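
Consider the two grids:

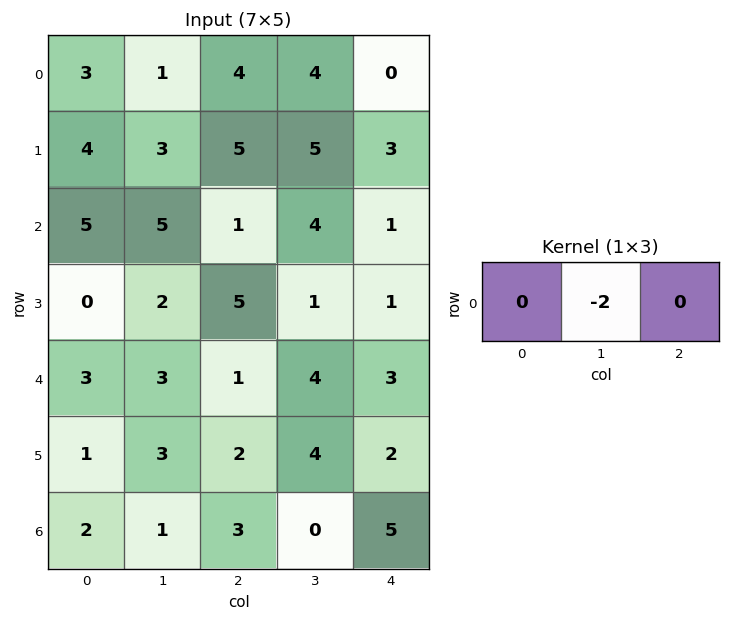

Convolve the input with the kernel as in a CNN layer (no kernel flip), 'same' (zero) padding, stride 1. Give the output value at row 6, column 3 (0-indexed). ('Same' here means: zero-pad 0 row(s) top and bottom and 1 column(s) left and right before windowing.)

The receptive field on the zero-padded input at this output position is [3 0 5]. Elementwise product with the kernel and sum: 0·-2.

0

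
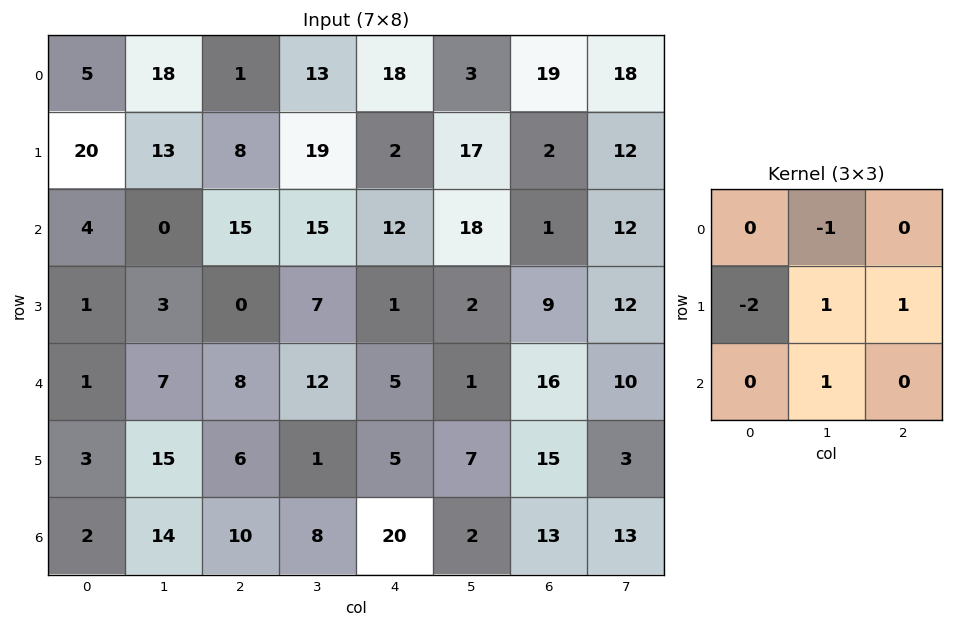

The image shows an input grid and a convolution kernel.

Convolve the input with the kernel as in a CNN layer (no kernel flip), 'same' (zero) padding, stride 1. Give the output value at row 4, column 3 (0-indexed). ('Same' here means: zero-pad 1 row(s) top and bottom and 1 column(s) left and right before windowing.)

-5

The receptive field on the zero-padded input at this output position is [0 7 1 / 8 12 5 / 6 1 5]. Elementwise product with the kernel and sum: 7·-1 + 8·-2 + 12·1 + 5·1 + 1·1.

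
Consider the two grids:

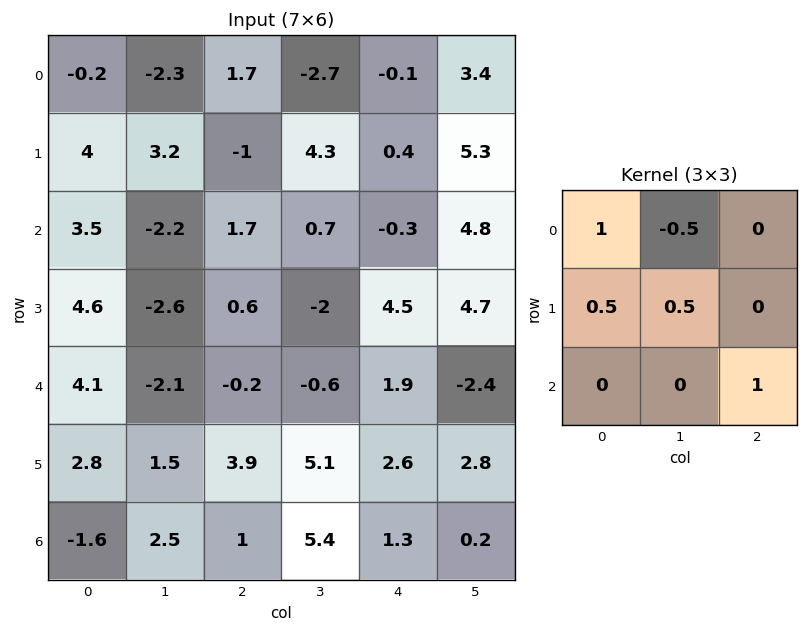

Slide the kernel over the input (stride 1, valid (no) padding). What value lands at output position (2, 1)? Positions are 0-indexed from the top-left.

-4.65

The receptive field on the input at this output position is [-2.2 1.7 0.7 / -2.6 0.6 -2 / -2.1 -0.2 -0.6]. Elementwise product with the kernel and sum: -2.2·1 + 1.7·-0.5 + -2.6·0.5 + 0.6·0.5 + -0.6·1.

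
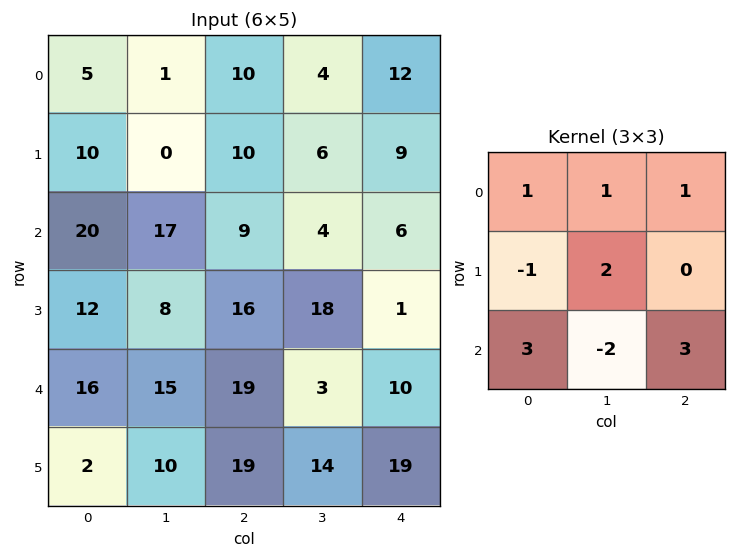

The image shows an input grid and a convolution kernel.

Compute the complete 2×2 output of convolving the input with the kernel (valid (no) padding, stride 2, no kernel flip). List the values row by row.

59 65
125 120

Output[0,0]: The receptive field on the input at this output position is [5 1 10 / 10 0 10 / 20 17 9]. Elementwise product with the kernel and sum: 5·1 + 1·1 + 10·1 + 10·-1 + 0·2 + 20·3 + 17·-2 + 9·3.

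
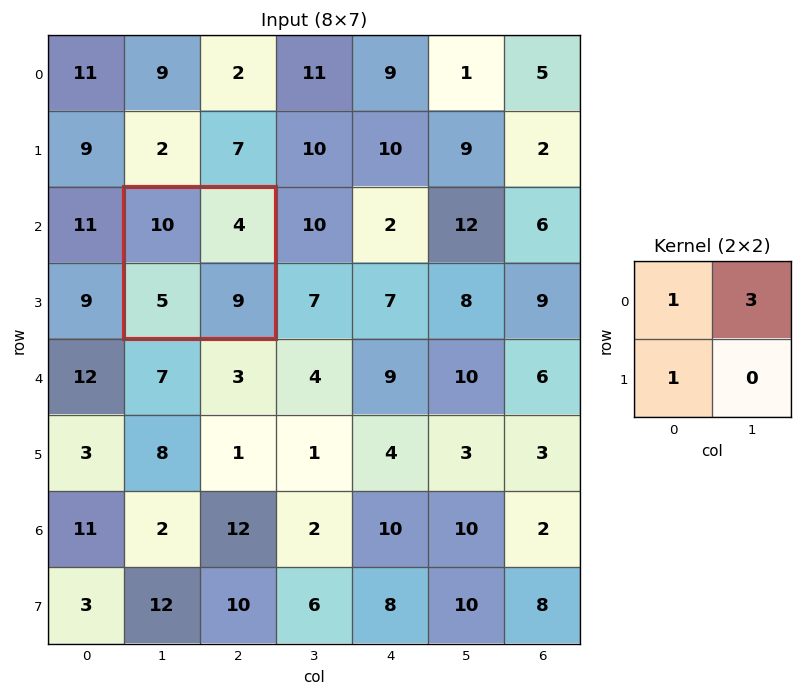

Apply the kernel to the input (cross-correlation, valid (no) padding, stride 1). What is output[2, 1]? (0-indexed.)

The receptive field on the input at this output position is [10 4 / 5 9]. Elementwise product with the kernel and sum: 10·1 + 4·3 + 5·1.

27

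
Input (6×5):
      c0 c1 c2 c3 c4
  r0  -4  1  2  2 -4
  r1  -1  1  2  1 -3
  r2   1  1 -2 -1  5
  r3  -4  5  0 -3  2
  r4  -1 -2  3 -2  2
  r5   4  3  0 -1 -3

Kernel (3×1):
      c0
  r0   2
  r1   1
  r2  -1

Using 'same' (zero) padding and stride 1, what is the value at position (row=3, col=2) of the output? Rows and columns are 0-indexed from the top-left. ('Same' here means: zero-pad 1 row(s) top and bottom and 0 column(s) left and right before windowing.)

The receptive field on the zero-padded input at this output position is [-2 / 0 / 3]. Elementwise product with the kernel and sum: -2·2 + 0·1 + 3·-1.

-7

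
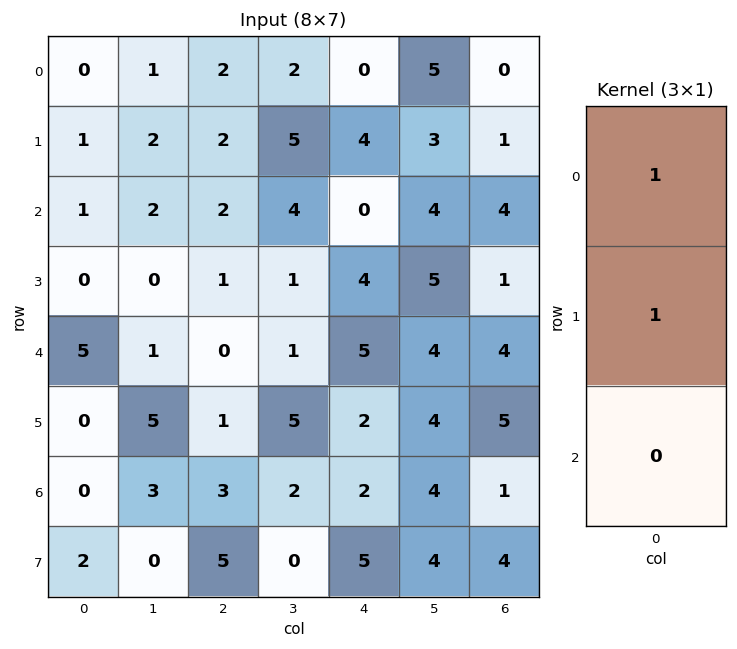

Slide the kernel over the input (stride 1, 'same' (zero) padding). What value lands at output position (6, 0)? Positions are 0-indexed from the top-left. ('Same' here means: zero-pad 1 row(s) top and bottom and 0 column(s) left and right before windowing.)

The receptive field on the zero-padded input at this output position is [0 / 0 / 2]. Elementwise product with the kernel and sum: 0·1 + 0·1.

0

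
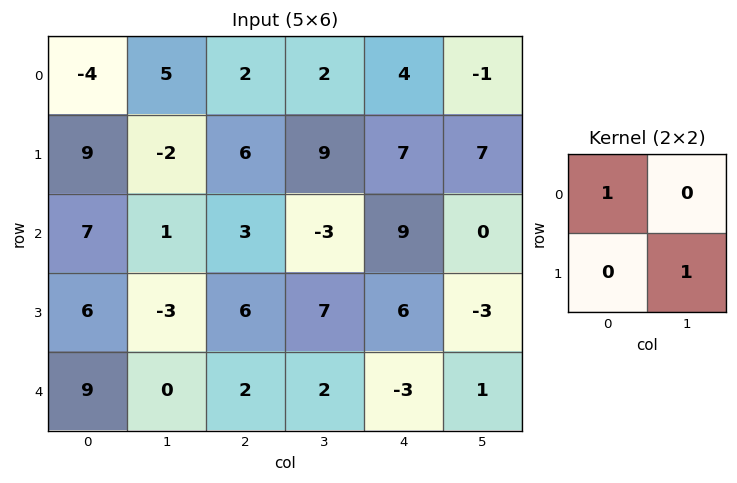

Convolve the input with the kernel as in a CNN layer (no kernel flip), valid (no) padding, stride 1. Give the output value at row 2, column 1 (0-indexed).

The receptive field on the input at this output position is [1 3 / -3 6]. Elementwise product with the kernel and sum: 1·1 + 6·1.

7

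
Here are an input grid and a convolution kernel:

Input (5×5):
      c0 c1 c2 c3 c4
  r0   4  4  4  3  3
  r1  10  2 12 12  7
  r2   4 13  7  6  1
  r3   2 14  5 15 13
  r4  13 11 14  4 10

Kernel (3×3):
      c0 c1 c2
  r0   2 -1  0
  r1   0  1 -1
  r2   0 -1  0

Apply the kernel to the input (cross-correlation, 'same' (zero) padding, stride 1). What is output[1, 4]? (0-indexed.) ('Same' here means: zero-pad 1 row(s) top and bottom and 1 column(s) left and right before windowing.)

The receptive field on the zero-padded input at this output position is [3 3 0 / 12 7 0 / 6 1 0]. Elementwise product with the kernel and sum: 3·2 + 3·-1 + 7·1 + 0·-1 + 1·-1.

9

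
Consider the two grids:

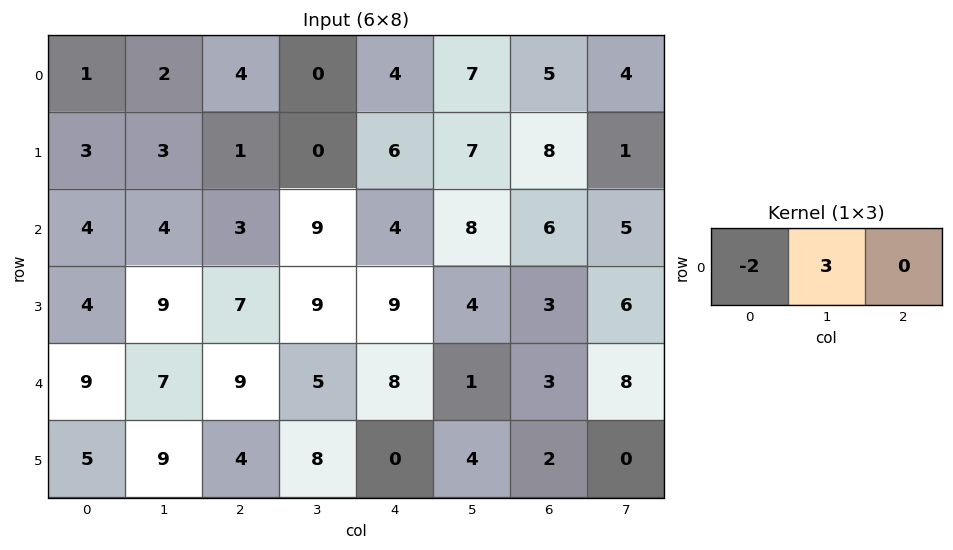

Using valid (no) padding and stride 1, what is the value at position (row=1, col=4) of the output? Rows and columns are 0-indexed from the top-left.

9

The receptive field on the input at this output position is [6 7 8]. Elementwise product with the kernel and sum: 6·-2 + 7·3.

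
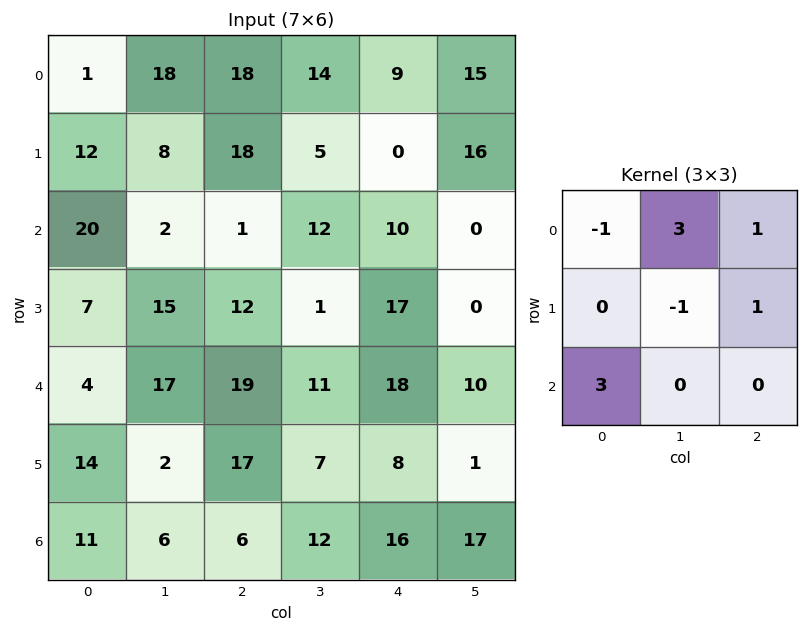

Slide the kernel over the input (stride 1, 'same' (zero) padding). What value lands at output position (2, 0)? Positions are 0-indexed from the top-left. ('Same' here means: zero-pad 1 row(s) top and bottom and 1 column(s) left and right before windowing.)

26

The receptive field on the zero-padded input at this output position is [0 12 8 / 0 20 2 / 0 7 15]. Elementwise product with the kernel and sum: 0·-1 + 12·3 + 8·1 + 20·-1 + 2·1 + 0·3.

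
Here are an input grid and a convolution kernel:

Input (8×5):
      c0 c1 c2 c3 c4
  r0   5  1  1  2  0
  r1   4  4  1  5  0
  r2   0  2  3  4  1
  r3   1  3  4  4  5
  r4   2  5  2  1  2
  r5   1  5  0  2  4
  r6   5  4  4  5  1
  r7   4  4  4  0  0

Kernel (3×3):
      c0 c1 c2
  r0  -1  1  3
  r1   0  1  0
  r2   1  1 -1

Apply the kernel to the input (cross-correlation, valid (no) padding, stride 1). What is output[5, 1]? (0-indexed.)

The receptive field on the input at this output position is [5 0 2 / 4 4 5 / 4 4 0]. Elementwise product with the kernel and sum: 5·-1 + 0·1 + 2·3 + 4·1 + 4·1 + 4·1 + 0·-1.

13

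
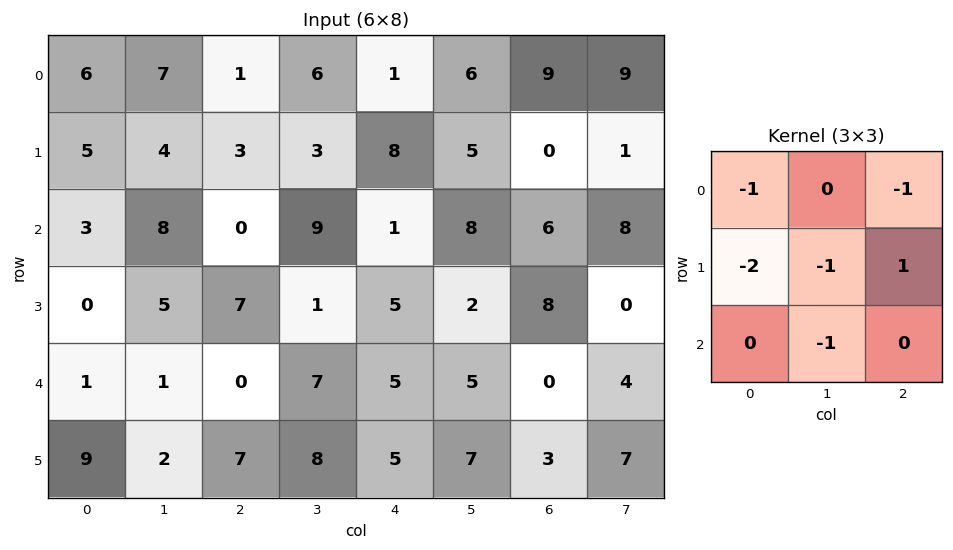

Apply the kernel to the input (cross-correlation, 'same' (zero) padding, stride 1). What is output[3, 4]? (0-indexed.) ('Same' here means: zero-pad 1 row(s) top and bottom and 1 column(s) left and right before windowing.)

-27

The receptive field on the zero-padded input at this output position is [9 1 8 / 1 5 2 / 7 5 5]. Elementwise product with the kernel and sum: 9·-1 + 8·-1 + 1·-2 + 5·-1 + 2·1 + 5·-1.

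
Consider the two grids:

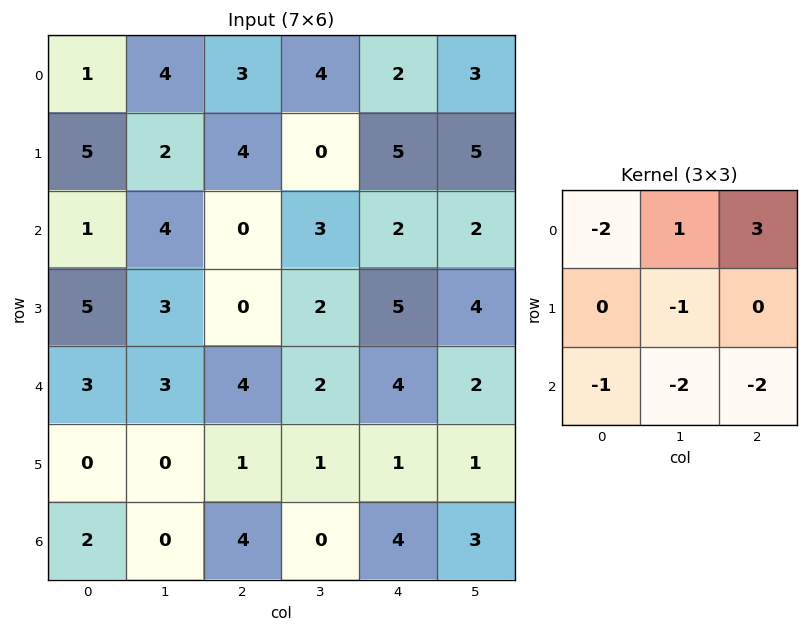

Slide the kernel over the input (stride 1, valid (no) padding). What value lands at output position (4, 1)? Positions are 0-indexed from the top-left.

The receptive field on the input at this output position is [3 4 2 / 0 1 1 / 0 4 0]. Elementwise product with the kernel and sum: 3·-2 + 4·1 + 2·3 + 1·-1 + 0·-1 + 4·-2 + 0·-2.

-5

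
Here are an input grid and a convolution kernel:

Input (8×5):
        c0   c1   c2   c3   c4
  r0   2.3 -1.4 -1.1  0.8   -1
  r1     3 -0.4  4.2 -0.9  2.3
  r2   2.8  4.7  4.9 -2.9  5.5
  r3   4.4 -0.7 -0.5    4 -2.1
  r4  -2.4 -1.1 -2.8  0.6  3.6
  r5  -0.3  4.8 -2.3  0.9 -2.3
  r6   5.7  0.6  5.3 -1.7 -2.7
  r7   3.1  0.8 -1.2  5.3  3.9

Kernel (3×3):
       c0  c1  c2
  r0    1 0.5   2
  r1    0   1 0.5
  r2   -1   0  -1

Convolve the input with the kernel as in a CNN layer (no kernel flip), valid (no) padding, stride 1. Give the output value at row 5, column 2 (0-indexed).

-12.2

The receptive field on the input at this output position is [-2.3 0.9 -2.3 / 5.3 -1.7 -2.7 / -1.2 5.3 3.9]. Elementwise product with the kernel and sum: -2.3·1 + 0.9·0.5 + -2.3·2 + -1.7·1 + -2.7·0.5 + -1.2·-1 + 3.9·-1.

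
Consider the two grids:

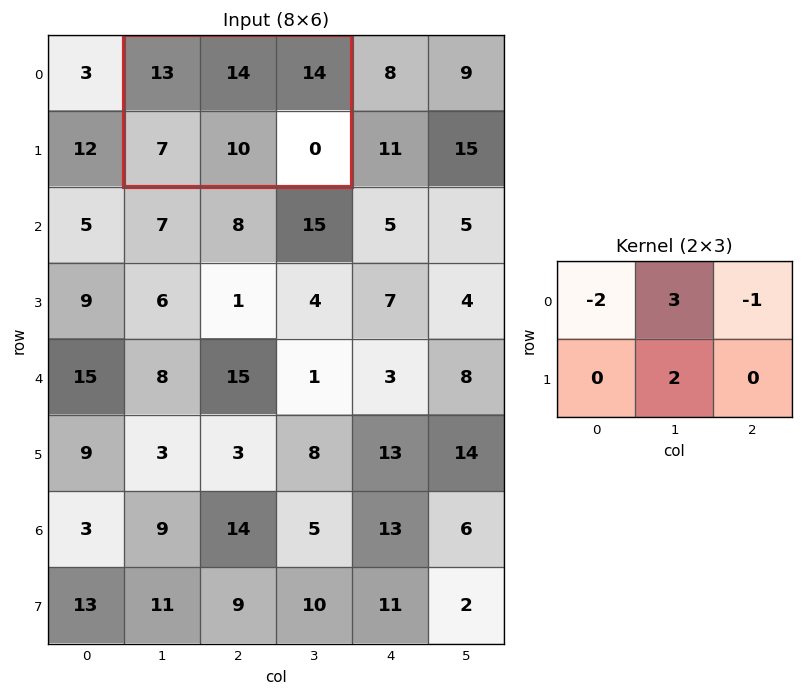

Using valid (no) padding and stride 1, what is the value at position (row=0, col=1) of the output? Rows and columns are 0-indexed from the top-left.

22

The receptive field on the input at this output position is [13 14 14 / 7 10 0]. Elementwise product with the kernel and sum: 13·-2 + 14·3 + 14·-1 + 10·2.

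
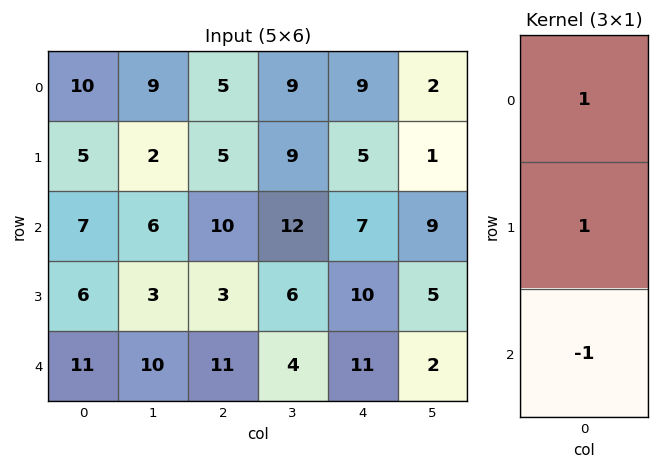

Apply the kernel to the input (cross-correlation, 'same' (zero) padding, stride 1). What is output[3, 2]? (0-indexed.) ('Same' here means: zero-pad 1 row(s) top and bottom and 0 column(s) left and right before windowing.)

The receptive field on the zero-padded input at this output position is [10 / 3 / 11]. Elementwise product with the kernel and sum: 10·1 + 3·1 + 11·-1.

2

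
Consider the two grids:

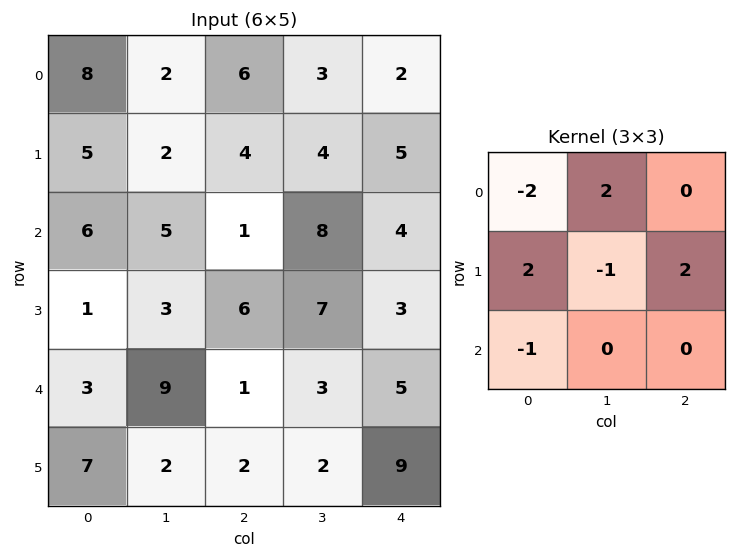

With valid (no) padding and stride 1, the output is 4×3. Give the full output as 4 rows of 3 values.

-2 11 7
2 26 -4
6 -3 24
-4 27 9

Output[0,0]: The receptive field on the input at this output position is [8 2 6 / 5 2 4 / 6 5 1]. Elementwise product with the kernel and sum: 8·-2 + 2·2 + 5·2 + 2·-1 + 4·2 + 6·-1.
Output[0,1]: The receptive field on the input at this output position is [2 6 3 / 2 4 4 / 5 1 8]. Elementwise product with the kernel and sum: 2·-2 + 6·2 + 2·2 + 4·-1 + 4·2 + 5·-1.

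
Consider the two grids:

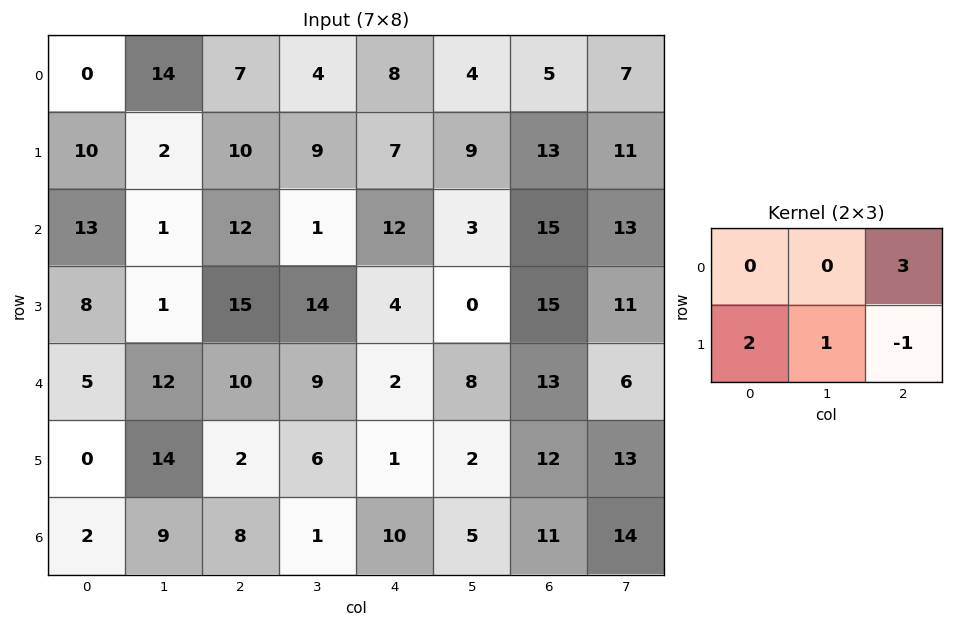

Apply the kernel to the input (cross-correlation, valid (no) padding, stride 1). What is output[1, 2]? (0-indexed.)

34

The receptive field on the input at this output position is [10 9 7 / 12 1 12]. Elementwise product with the kernel and sum: 7·3 + 12·2 + 1·1 + 12·-1.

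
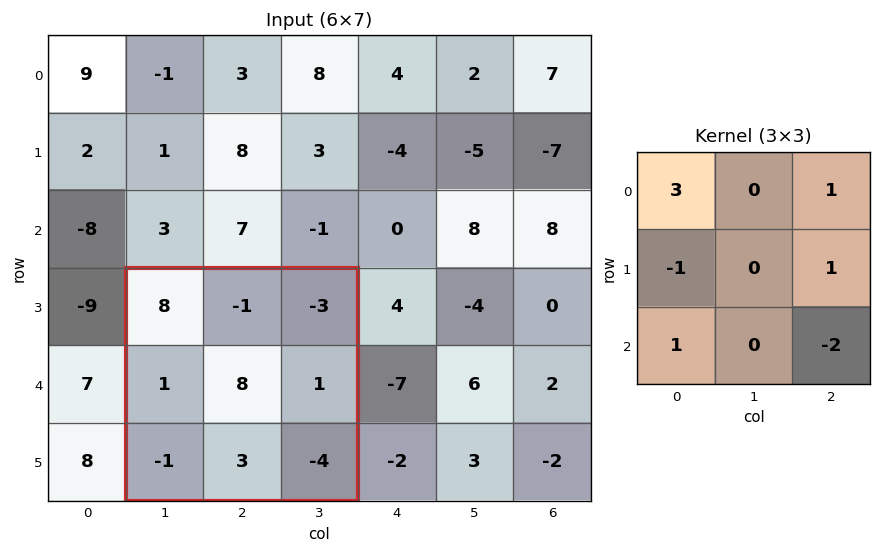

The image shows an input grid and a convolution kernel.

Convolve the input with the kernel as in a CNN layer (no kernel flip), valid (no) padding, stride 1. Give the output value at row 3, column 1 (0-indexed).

The receptive field on the input at this output position is [8 -1 -3 / 1 8 1 / -1 3 -4]. Elementwise product with the kernel and sum: 8·3 + -3·1 + 1·-1 + 1·1 + -1·1 + -4·-2.

28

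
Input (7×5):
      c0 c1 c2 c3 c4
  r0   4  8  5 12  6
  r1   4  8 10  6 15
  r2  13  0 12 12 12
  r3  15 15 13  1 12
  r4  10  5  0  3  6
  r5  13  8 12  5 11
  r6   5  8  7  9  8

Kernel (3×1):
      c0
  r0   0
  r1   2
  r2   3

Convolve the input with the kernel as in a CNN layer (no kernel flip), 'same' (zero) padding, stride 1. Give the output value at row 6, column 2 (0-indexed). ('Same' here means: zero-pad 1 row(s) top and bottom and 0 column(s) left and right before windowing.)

14

The receptive field on the zero-padded input at this output position is [12 / 7 / 0]. Elementwise product with the kernel and sum: 7·2 + 0·3.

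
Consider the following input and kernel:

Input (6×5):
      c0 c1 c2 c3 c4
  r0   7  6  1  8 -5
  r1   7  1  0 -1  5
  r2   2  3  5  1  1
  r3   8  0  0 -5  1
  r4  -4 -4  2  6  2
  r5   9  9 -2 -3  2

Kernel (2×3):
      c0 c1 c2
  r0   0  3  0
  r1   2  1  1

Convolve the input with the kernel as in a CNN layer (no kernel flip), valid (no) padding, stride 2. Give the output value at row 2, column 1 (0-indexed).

The receptive field on the input at this output position is [2 6 2 / -2 -3 2]. Elementwise product with the kernel and sum: 6·3 + -2·2 + -3·1 + 2·1.

13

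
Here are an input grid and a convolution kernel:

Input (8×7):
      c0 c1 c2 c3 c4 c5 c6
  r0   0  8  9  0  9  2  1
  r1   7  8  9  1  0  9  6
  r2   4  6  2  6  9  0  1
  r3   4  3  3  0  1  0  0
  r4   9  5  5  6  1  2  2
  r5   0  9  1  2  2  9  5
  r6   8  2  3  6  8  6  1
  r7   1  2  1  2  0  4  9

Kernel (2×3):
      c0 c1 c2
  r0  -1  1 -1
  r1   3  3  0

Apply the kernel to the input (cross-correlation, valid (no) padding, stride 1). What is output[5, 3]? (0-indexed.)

33

The receptive field on the input at this output position is [2 2 9 / 6 8 6]. Elementwise product with the kernel and sum: 2·-1 + 2·1 + 9·-1 + 6·3 + 8·3.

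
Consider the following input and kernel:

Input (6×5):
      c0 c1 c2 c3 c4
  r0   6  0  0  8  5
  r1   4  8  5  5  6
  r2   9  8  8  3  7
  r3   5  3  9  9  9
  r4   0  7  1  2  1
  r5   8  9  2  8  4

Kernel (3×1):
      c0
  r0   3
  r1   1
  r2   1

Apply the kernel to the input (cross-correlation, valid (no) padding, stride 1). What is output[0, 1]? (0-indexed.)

The receptive field on the input at this output position is [0 / 8 / 8]. Elementwise product with the kernel and sum: 0·3 + 8·1 + 8·1.

16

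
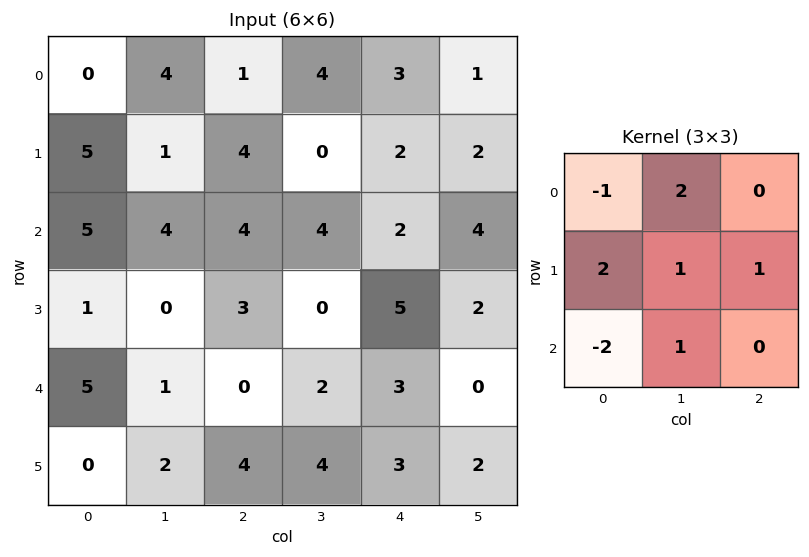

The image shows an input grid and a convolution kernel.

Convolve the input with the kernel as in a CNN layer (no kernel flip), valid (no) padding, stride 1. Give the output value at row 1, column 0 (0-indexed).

13

The receptive field on the input at this output position is [5 1 4 / 5 4 4 / 1 0 3]. Elementwise product with the kernel and sum: 5·-1 + 1·2 + 5·2 + 4·1 + 4·1 + 1·-2 + 0·1.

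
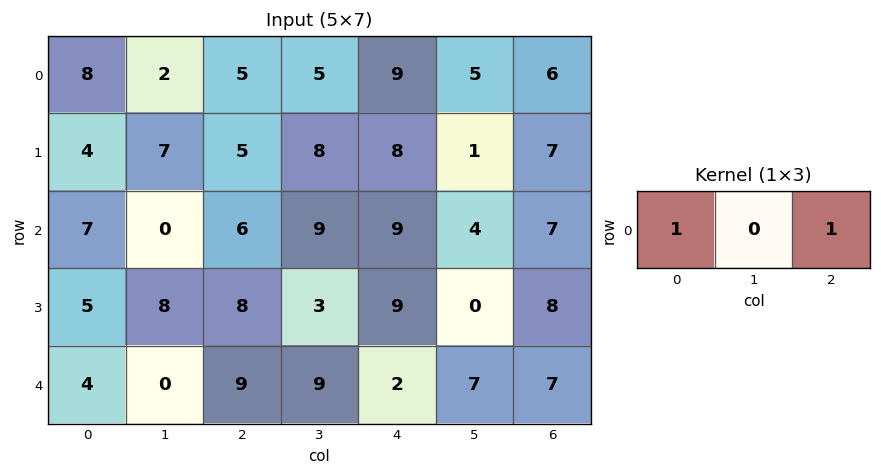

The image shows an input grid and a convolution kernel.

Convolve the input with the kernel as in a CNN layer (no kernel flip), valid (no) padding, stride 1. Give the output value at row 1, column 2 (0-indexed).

13

The receptive field on the input at this output position is [5 8 8]. Elementwise product with the kernel and sum: 5·1 + 8·1.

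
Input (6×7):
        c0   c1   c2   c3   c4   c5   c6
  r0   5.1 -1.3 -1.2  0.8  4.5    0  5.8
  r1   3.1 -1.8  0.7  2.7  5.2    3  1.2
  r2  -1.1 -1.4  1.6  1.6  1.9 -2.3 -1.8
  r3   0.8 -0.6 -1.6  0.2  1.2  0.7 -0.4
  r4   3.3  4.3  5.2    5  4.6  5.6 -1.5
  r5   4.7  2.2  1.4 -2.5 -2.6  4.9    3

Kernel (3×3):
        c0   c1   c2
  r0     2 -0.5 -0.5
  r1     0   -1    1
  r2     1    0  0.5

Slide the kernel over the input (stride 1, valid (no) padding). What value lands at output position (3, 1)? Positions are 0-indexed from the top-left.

The receptive field on the input at this output position is [-0.6 -1.6 0.2 / 4.3 5.2 5 / 2.2 1.4 -2.5]. Elementwise product with the kernel and sum: -0.6·2 + -1.6·-0.5 + 0.2·-0.5 + 5.2·-1 + 5·1 + 2.2·1 + -2.5·0.5.

0.25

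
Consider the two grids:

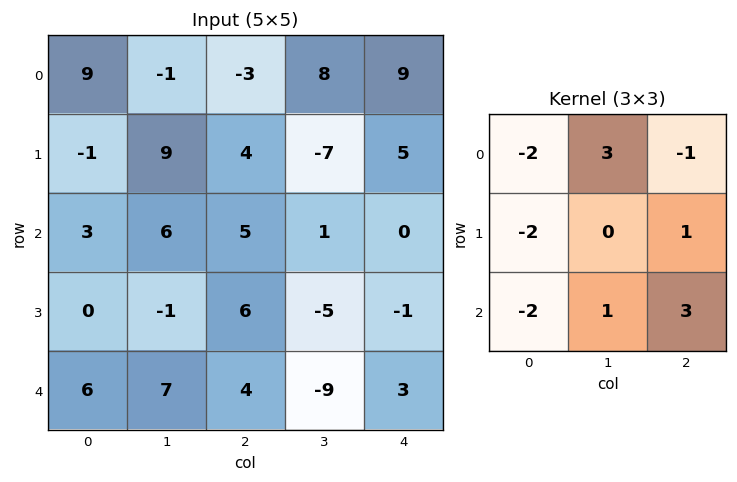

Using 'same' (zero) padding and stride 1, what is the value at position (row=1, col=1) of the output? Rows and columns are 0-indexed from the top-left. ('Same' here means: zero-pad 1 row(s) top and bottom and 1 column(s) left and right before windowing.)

The receptive field on the zero-padded input at this output position is [9 -1 -3 / -1 9 4 / 3 6 5]. Elementwise product with the kernel and sum: 9·-2 + -1·3 + -3·-1 + -1·-2 + 4·1 + 3·-2 + 6·1 + 5·3.

3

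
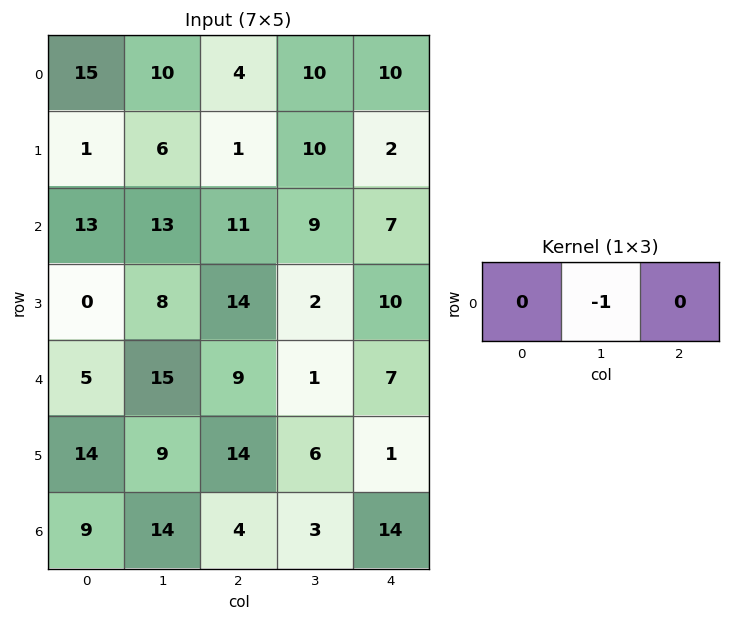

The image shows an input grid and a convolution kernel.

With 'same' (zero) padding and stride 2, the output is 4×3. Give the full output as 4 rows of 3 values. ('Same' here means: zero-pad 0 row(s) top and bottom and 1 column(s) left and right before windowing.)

Output[0,0]: The receptive field on the zero-padded input at this output position is [0 15 10]. Elementwise product with the kernel and sum: 15·-1.
Output[0,1]: The receptive field on the zero-padded input at this output position is [10 4 10]. Elementwise product with the kernel and sum: 4·-1.

-15 -4 -10
-13 -11 -7
-5 -9 -7
-9 -4 -14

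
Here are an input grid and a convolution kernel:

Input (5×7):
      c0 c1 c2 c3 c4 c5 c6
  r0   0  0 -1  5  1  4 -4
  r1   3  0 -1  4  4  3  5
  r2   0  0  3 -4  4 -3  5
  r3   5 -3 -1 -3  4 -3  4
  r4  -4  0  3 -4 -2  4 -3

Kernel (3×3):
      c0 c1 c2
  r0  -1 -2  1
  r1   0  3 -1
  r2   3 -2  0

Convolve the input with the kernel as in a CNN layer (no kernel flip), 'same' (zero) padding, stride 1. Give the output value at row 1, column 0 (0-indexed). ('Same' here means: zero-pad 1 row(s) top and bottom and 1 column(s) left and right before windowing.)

9

The receptive field on the zero-padded input at this output position is [0 0 0 / 0 3 0 / 0 0 0]. Elementwise product with the kernel and sum: 0·-1 + 0·-2 + 0·1 + 3·3 + 0·-1 + 0·3 + 0·-2.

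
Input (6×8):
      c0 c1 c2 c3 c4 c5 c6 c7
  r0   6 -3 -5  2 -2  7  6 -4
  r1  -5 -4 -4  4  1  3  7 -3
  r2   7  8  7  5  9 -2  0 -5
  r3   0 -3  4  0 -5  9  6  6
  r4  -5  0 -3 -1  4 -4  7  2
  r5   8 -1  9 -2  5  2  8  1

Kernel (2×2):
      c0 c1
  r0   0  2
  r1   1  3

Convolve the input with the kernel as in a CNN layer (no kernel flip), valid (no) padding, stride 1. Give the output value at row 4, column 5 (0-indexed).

40

The receptive field on the input at this output position is [-4 7 / 2 8]. Elementwise product with the kernel and sum: 7·2 + 2·1 + 8·3.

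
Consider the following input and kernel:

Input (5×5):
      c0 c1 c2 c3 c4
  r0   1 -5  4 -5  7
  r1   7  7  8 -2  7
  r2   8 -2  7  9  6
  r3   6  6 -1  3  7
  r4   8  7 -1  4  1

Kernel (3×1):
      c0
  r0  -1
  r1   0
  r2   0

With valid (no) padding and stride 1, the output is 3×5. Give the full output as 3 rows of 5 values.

Output[0,0]: The receptive field on the input at this output position is [1 / 7 / 8]. Elementwise product with the kernel and sum: 1·-1.

-1 5 -4 5 -7
-7 -7 -8 2 -7
-8 2 -7 -9 -6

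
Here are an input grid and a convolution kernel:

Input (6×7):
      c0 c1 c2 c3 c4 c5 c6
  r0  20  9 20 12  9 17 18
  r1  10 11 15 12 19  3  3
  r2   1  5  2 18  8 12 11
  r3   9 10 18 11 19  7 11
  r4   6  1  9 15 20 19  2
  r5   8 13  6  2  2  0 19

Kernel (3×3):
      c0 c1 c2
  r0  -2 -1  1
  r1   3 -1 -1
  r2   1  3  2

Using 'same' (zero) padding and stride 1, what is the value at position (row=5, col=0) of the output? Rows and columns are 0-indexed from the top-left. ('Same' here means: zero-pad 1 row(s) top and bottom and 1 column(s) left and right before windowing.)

-26

The receptive field on the zero-padded input at this output position is [0 6 1 / 0 8 13 / 0 0 0]. Elementwise product with the kernel and sum: 0·-2 + 6·-1 + 1·1 + 0·3 + 8·-1 + 13·-1 + 0·1 + 0·3 + 0·2.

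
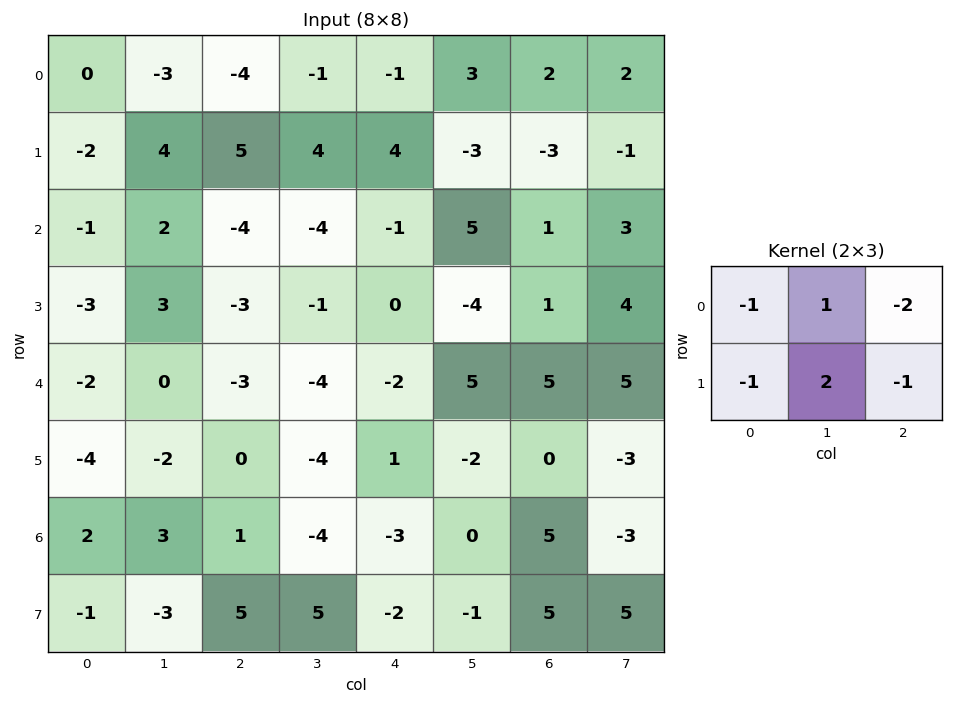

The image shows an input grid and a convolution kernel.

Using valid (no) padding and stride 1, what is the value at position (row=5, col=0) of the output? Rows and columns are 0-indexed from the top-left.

The receptive field on the input at this output position is [-4 -2 0 / 2 3 1]. Elementwise product with the kernel and sum: -4·-1 + -2·1 + 0·-2 + 2·-1 + 3·2 + 1·-1.

5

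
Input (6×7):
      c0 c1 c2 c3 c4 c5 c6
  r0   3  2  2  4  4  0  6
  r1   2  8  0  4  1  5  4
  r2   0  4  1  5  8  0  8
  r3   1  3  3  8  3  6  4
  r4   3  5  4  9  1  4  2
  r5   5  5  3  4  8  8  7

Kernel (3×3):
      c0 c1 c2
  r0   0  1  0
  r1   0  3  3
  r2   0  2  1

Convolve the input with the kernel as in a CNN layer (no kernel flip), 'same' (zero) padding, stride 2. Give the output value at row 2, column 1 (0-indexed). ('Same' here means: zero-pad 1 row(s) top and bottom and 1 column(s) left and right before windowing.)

52

The receptive field on the zero-padded input at this output position is [3 3 8 / 5 4 9 / 5 3 4]. Elementwise product with the kernel and sum: 3·1 + 4·3 + 9·3 + 3·2 + 4·1.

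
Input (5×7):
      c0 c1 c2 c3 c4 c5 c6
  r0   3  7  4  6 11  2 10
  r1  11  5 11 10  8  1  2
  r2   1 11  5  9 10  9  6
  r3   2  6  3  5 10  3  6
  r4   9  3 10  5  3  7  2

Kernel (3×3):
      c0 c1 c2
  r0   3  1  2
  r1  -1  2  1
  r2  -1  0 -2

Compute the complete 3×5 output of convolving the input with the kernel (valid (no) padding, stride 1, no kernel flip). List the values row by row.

23 35 32 13 29
78 38 59 49 21
8 48 45 54 46

Output[0,0]: The receptive field on the input at this output position is [3 7 4 / 11 5 11 / 1 11 5]. Elementwise product with the kernel and sum: 3·3 + 7·1 + 4·2 + 11·-1 + 5·2 + 11·1 + 1·-1 + 5·-2.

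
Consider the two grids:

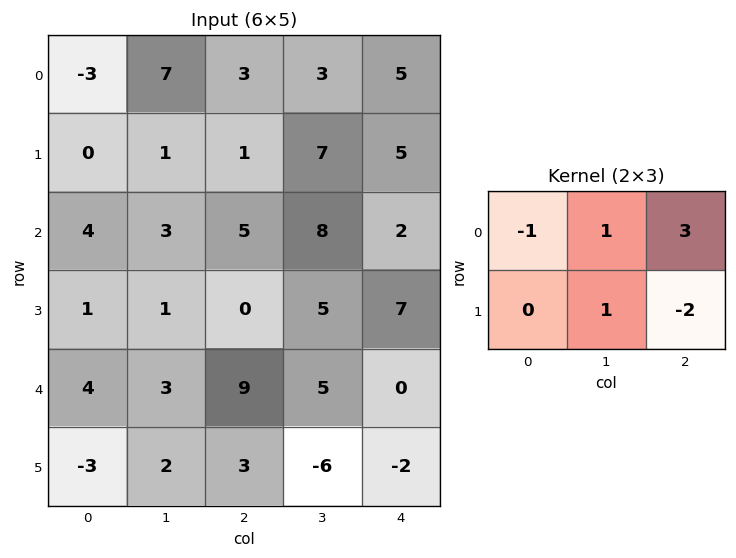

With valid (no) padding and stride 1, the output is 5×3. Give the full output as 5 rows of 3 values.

18 -8 12
-3 10 25
15 16 0
-15 13 31
22 36 -6

Output[0,0]: The receptive field on the input at this output position is [-3 7 3 / 0 1 1]. Elementwise product with the kernel and sum: -3·-1 + 7·1 + 3·3 + 1·1 + 1·-2.
Output[0,1]: The receptive field on the input at this output position is [7 3 3 / 1 1 7]. Elementwise product with the kernel and sum: 7·-1 + 3·1 + 3·3 + 1·1 + 7·-2.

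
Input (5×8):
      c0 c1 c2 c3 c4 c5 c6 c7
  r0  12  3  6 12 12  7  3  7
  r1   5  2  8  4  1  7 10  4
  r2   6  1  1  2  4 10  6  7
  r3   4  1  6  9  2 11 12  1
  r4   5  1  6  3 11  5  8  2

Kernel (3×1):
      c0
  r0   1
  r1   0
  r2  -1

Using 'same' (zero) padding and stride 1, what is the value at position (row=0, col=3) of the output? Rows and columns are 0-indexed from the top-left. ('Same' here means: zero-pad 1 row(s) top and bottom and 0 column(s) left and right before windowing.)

-4

The receptive field on the zero-padded input at this output position is [0 / 12 / 4]. Elementwise product with the kernel and sum: 0·1 + 4·-1.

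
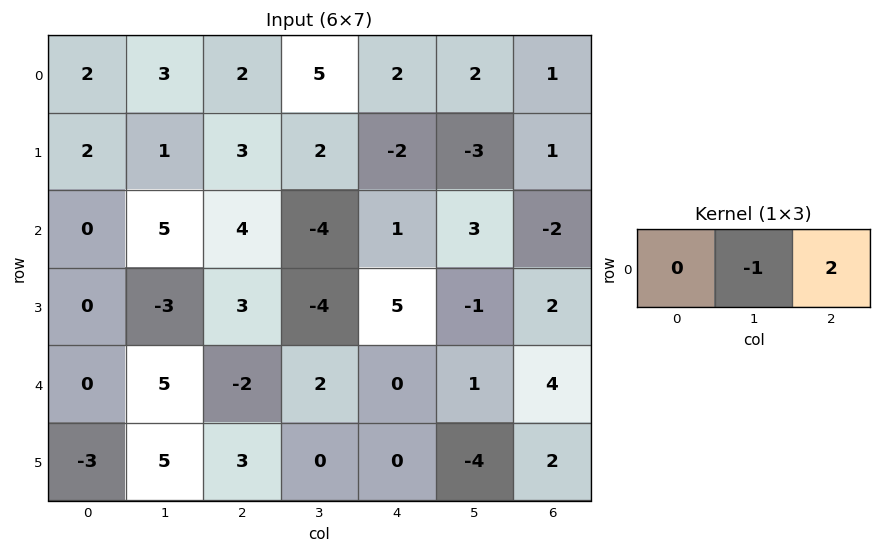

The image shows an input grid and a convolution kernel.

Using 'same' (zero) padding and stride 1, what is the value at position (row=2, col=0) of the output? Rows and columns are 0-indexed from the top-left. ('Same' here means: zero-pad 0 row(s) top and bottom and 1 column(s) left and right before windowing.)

The receptive field on the zero-padded input at this output position is [0 0 5]. Elementwise product with the kernel and sum: 0·-1 + 5·2.

10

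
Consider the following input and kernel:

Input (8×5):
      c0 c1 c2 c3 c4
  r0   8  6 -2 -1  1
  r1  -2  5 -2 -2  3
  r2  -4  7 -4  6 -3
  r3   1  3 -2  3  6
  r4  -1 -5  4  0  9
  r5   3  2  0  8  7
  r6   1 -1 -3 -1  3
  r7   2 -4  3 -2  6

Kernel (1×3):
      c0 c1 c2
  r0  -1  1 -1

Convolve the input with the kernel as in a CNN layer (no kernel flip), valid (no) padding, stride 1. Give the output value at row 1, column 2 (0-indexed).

-3

The receptive field on the input at this output position is [-2 -2 3]. Elementwise product with the kernel and sum: -2·-1 + -2·1 + 3·-1.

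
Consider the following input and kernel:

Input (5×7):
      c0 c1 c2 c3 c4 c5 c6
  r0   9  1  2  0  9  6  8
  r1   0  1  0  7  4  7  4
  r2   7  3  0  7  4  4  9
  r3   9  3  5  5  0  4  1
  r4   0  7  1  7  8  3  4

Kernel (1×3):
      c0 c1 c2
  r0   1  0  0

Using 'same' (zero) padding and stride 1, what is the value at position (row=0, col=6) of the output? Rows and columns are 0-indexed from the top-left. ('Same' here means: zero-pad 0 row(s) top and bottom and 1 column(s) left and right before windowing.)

6

The receptive field on the zero-padded input at this output position is [6 8 0]. Elementwise product with the kernel and sum: 6·1.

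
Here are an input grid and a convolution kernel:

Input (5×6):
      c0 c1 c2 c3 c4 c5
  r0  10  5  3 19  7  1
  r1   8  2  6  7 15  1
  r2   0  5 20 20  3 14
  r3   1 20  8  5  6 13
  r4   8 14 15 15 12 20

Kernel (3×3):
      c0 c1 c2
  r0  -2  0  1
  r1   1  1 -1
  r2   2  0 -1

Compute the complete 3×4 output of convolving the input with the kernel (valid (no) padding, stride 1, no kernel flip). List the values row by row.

-33 0 36 10
-31 43 50 -7
34 46 -12 -18

Output[0,0]: The receptive field on the input at this output position is [10 5 3 / 8 2 6 / 0 5 20]. Elementwise product with the kernel and sum: 10·-2 + 3·1 + 8·1 + 2·1 + 6·-1 + 0·2 + 20·-1.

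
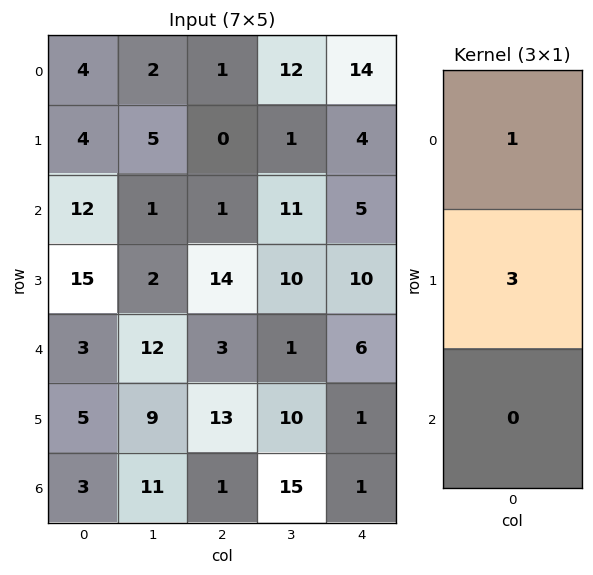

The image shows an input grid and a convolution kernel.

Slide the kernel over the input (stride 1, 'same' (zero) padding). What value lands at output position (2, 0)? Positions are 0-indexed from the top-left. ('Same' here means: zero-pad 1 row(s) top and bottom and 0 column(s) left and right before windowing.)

The receptive field on the zero-padded input at this output position is [4 / 12 / 15]. Elementwise product with the kernel and sum: 4·1 + 12·3.

40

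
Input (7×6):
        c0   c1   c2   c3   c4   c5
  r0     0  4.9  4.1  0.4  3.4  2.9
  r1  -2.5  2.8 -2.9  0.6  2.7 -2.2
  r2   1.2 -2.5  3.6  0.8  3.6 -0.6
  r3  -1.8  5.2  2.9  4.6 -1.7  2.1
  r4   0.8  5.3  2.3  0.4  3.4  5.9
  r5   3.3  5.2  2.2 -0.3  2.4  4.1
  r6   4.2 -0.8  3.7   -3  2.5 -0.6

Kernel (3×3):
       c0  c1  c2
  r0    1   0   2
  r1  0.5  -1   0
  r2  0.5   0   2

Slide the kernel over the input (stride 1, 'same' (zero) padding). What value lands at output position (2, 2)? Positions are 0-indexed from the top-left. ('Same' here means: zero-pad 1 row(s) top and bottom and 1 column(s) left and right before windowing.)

The receptive field on the zero-padded input at this output position is [2.8 -2.9 0.6 / -2.5 3.6 0.8 / 5.2 2.9 4.6]. Elementwise product with the kernel and sum: 2.8·1 + 0.6·2 + -2.5·0.5 + 3.6·-1 + 5.2·0.5 + 4.6·2.

10.95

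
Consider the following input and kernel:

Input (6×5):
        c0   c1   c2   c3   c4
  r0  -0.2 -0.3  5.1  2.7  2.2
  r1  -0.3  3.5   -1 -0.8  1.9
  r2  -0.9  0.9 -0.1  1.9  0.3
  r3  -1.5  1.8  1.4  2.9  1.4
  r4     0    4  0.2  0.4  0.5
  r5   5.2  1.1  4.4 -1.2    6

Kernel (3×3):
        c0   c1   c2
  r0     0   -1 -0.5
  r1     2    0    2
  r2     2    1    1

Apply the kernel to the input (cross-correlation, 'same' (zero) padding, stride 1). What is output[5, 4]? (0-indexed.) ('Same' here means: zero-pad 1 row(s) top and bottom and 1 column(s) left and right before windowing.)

-2.9

The receptive field on the zero-padded input at this output position is [0.4 0.5 0 / -1.2 6 0 / 0 0 0]. Elementwise product with the kernel and sum: 0.5·-1 + 0·-0.5 + -1.2·2 + 0·2 + 0·2 + 0·1 + 0·1.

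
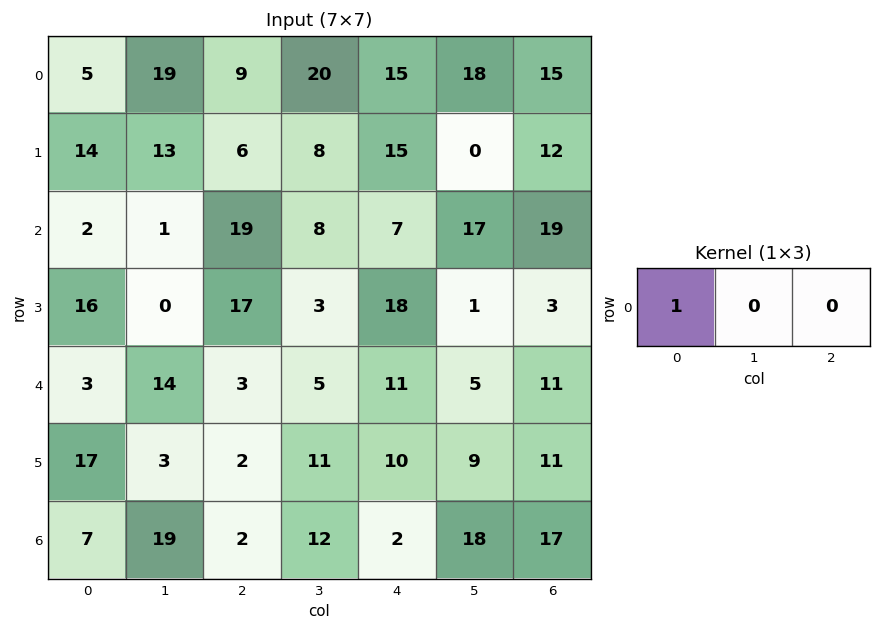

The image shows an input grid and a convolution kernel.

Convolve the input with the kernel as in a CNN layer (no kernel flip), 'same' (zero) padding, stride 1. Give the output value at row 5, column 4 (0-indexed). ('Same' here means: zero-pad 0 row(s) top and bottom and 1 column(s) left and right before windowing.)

11

The receptive field on the zero-padded input at this output position is [11 10 9]. Elementwise product with the kernel and sum: 11·1.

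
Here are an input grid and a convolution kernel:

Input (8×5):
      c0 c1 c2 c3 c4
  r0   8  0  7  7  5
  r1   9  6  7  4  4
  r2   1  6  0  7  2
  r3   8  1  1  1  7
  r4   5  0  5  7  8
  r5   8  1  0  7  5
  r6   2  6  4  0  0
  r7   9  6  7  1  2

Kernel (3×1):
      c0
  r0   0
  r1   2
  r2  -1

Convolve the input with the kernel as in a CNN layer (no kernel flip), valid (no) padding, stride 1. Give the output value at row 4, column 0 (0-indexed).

The receptive field on the input at this output position is [5 / 8 / 2]. Elementwise product with the kernel and sum: 8·2 + 2·-1.

14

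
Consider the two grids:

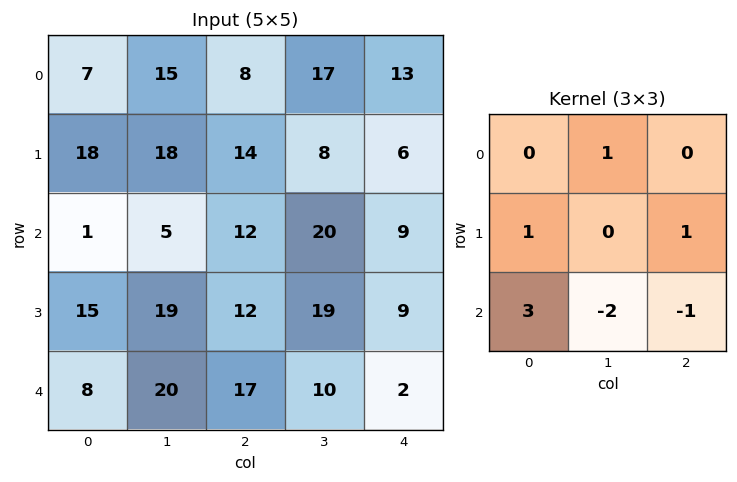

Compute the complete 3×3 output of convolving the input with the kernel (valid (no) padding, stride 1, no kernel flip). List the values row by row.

28 5 24
26 53 18
-1 66 70

Output[0,0]: The receptive field on the input at this output position is [7 15 8 / 18 18 14 / 1 5 12]. Elementwise product with the kernel and sum: 15·1 + 18·1 + 14·1 + 1·3 + 5·-2 + 12·-1.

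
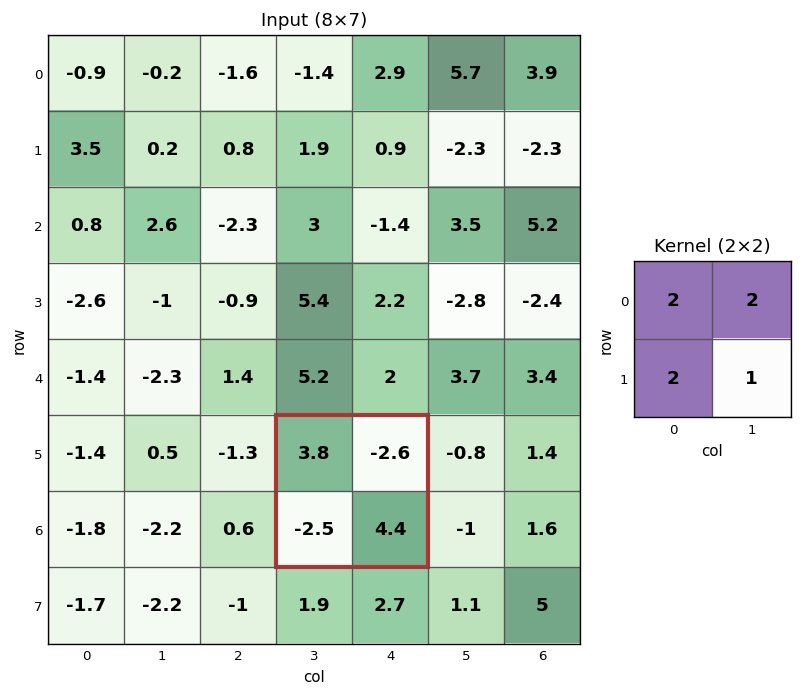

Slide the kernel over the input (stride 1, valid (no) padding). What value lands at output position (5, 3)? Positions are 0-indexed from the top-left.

1.8

The receptive field on the input at this output position is [3.8 -2.6 / -2.5 4.4]. Elementwise product with the kernel and sum: 3.8·2 + -2.6·2 + -2.5·2 + 4.4·1.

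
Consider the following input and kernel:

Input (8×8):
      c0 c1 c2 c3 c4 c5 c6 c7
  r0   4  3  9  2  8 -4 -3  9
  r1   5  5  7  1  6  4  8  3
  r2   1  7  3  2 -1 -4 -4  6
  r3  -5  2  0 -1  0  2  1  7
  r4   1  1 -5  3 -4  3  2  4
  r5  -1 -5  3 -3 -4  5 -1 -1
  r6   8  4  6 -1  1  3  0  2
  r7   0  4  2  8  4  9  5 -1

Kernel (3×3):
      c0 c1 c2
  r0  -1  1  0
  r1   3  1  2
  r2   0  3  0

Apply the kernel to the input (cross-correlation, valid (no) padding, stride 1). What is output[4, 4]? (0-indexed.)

The receptive field on the input at this output position is [-4 3 2 / -4 5 -1 / 1 3 0]. Elementwise product with the kernel and sum: -4·-1 + 3·1 + -4·3 + 5·1 + -1·2 + 3·3.

7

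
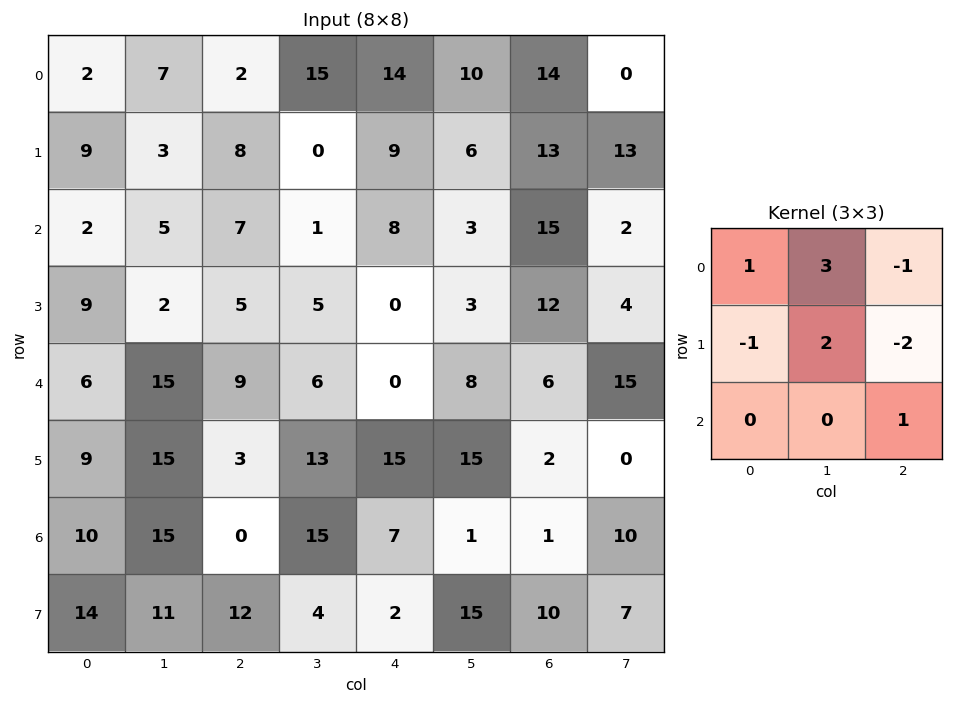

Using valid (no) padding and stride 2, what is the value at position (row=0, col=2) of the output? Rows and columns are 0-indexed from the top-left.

The receptive field on the input at this output position is [14 10 14 / 9 6 13 / 8 3 15]. Elementwise product with the kernel and sum: 14·1 + 10·3 + 14·-1 + 9·-1 + 6·2 + 13·-2 + 15·1.

22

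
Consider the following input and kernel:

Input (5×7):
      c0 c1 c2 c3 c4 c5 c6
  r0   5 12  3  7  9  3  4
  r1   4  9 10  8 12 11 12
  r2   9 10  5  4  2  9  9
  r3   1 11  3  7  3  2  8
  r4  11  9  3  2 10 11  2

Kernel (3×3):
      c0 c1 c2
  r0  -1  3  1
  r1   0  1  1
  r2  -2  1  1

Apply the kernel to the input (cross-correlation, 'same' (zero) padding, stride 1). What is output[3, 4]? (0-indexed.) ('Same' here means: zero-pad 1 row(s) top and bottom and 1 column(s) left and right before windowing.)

33

The receptive field on the zero-padded input at this output position is [4 2 9 / 7 3 2 / 2 10 11]. Elementwise product with the kernel and sum: 4·-1 + 2·3 + 9·1 + 3·1 + 2·1 + 2·-2 + 10·1 + 11·1.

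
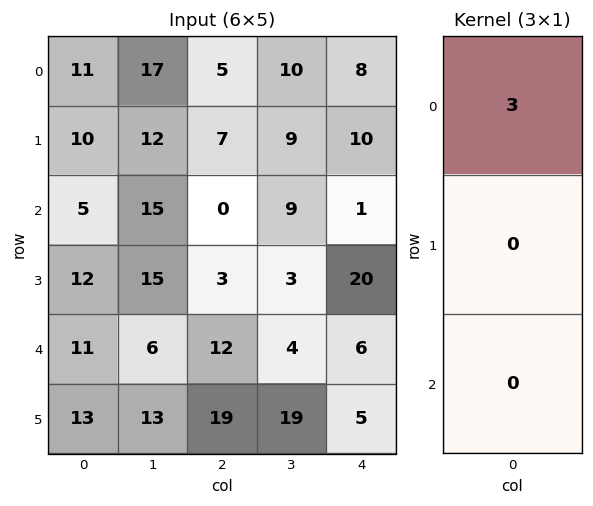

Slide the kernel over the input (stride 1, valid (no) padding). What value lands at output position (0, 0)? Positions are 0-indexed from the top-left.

33

The receptive field on the input at this output position is [11 / 10 / 5]. Elementwise product with the kernel and sum: 11·3.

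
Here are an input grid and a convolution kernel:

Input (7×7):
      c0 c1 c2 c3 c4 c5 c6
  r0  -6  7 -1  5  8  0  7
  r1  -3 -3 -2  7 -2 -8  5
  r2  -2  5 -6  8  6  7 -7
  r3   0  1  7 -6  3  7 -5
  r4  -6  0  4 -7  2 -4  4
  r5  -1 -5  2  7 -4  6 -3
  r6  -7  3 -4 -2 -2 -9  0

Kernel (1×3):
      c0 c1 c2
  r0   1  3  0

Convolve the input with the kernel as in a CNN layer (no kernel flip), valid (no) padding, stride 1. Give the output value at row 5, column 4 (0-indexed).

14

The receptive field on the input at this output position is [-4 6 -3]. Elementwise product with the kernel and sum: -4·1 + 6·3.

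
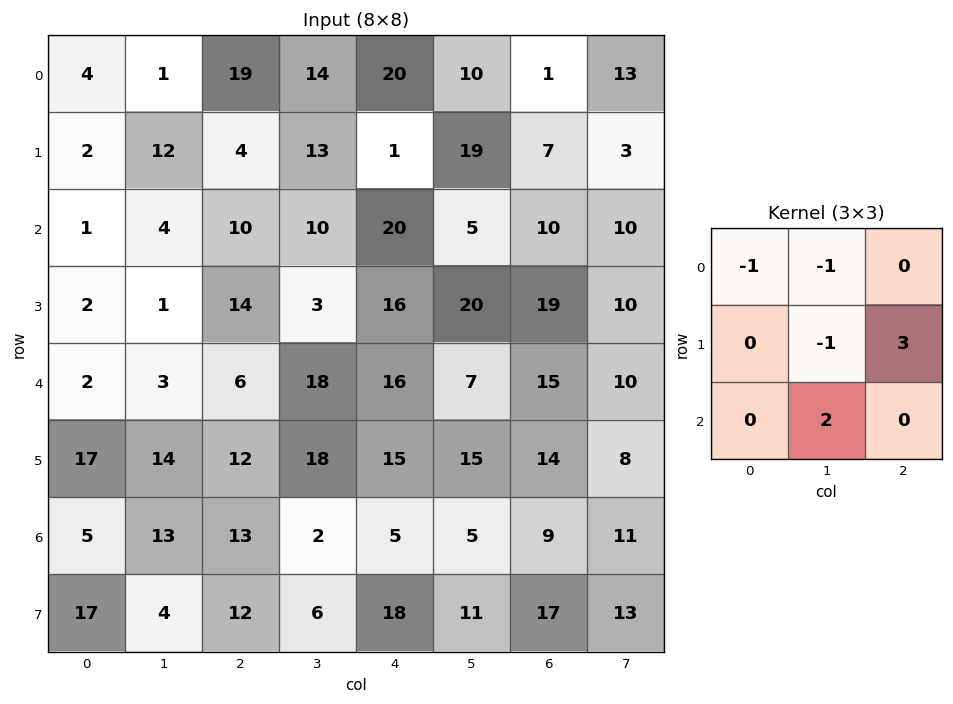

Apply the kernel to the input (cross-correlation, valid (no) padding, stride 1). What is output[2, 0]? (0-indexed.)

The receptive field on the input at this output position is [1 4 10 / 2 1 14 / 2 3 6]. Elementwise product with the kernel and sum: 1·-1 + 4·-1 + 1·-1 + 14·3 + 3·2.

42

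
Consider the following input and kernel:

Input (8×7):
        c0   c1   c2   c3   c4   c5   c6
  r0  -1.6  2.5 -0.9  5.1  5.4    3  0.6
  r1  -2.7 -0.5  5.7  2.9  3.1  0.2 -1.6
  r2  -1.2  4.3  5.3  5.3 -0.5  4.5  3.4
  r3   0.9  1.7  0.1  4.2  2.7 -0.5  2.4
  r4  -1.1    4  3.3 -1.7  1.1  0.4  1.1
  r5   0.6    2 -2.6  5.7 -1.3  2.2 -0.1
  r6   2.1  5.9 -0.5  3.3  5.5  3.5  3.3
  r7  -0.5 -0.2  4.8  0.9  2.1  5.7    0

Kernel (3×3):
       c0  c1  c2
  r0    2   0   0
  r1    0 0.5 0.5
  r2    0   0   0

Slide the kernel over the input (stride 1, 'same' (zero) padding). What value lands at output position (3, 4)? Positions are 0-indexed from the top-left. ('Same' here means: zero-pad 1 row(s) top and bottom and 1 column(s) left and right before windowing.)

The receptive field on the zero-padded input at this output position is [5.3 -0.5 4.5 / 4.2 2.7 -0.5 / -1.7 1.1 0.4]. Elementwise product with the kernel and sum: 5.3·2 + 2.7·0.5 + -0.5·0.5.

11.7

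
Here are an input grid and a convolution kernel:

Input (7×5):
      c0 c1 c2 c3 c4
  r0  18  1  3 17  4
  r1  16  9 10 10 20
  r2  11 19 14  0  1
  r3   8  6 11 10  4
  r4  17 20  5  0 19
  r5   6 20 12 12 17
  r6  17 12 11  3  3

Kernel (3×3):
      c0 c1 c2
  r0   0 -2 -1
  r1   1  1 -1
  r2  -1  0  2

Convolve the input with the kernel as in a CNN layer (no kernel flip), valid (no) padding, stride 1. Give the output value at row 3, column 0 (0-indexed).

The receptive field on the input at this output position is [8 6 11 / 17 20 5 / 6 20 12]. Elementwise product with the kernel and sum: 6·-2 + 11·-1 + 17·1 + 20·1 + 5·-1 + 6·-1 + 12·2.

27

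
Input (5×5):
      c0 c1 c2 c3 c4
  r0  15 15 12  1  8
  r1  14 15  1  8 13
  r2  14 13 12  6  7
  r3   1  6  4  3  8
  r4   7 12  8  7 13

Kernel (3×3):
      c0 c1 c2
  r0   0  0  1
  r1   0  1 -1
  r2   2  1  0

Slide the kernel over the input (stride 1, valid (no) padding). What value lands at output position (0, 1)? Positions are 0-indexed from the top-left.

32

The receptive field on the input at this output position is [15 12 1 / 15 1 8 / 13 12 6]. Elementwise product with the kernel and sum: 1·1 + 1·1 + 8·-1 + 13·2 + 12·1.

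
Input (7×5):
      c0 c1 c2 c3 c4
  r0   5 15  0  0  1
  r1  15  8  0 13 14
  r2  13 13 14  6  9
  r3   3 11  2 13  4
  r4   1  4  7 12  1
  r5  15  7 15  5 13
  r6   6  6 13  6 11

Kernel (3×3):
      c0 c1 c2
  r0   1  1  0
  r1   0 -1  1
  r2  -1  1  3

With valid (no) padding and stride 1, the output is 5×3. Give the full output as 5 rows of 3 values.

54 47 20
38 30 39
41 77 19
54 41 33
52 26 53

Output[0,0]: The receptive field on the input at this output position is [5 15 0 / 15 8 0 / 13 13 14]. Elementwise product with the kernel and sum: 5·1 + 15·1 + 8·-1 + 0·1 + 13·-1 + 13·1 + 14·3.
Output[0,1]: The receptive field on the input at this output position is [15 0 0 / 8 0 13 / 13 14 6]. Elementwise product with the kernel and sum: 15·1 + 0·1 + 0·-1 + 13·1 + 13·-1 + 14·1 + 6·3.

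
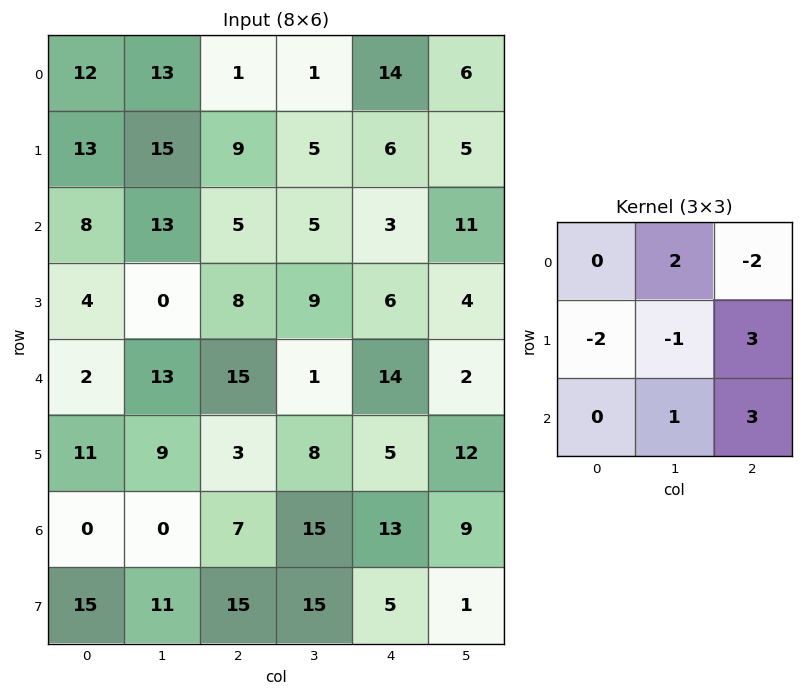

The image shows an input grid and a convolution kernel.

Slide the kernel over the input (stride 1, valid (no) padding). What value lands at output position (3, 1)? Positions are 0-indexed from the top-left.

-13

The receptive field on the input at this output position is [0 8 9 / 13 15 1 / 9 3 8]. Elementwise product with the kernel and sum: 8·2 + 9·-2 + 13·-2 + 15·-1 + 1·3 + 3·1 + 8·3.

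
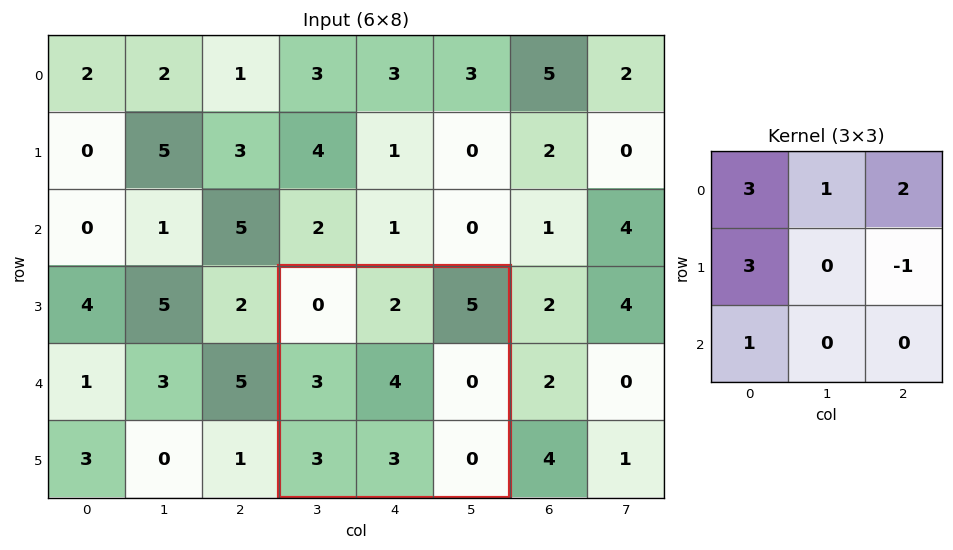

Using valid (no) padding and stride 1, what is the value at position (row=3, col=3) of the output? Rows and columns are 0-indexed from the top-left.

The receptive field on the input at this output position is [0 2 5 / 3 4 0 / 3 3 0]. Elementwise product with the kernel and sum: 0·3 + 2·1 + 5·2 + 3·3 + 0·-1 + 3·1.

24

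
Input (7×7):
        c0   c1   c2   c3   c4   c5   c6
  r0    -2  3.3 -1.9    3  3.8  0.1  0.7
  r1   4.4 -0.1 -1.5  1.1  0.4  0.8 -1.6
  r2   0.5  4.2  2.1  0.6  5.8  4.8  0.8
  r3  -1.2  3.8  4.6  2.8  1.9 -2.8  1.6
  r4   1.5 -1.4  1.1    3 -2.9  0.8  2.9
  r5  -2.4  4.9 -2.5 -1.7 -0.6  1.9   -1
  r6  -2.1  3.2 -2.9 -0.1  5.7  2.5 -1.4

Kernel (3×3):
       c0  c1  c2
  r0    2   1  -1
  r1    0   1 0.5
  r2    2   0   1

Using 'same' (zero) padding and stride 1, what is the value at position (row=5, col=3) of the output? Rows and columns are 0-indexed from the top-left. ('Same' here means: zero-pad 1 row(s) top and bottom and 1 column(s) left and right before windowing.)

6

The receptive field on the zero-padded input at this output position is [1.1 3 -2.9 / -2.5 -1.7 -0.6 / -2.9 -0.1 5.7]. Elementwise product with the kernel and sum: 1.1·2 + 3·1 + -2.9·-1 + -1.7·1 + -0.6·0.5 + -2.9·2 + 5.7·1.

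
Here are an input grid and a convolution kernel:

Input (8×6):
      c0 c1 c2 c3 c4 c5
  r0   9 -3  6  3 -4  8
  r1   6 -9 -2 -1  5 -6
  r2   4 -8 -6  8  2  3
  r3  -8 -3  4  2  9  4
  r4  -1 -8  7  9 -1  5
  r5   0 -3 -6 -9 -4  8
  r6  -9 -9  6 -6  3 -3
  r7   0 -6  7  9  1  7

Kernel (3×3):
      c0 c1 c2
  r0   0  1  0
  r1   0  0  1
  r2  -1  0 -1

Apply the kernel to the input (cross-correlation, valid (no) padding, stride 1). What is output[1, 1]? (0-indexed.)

7

The receptive field on the input at this output position is [-9 -2 -1 / -8 -6 8 / -3 4 2]. Elementwise product with the kernel and sum: -2·1 + 8·1 + -3·-1 + 2·-1.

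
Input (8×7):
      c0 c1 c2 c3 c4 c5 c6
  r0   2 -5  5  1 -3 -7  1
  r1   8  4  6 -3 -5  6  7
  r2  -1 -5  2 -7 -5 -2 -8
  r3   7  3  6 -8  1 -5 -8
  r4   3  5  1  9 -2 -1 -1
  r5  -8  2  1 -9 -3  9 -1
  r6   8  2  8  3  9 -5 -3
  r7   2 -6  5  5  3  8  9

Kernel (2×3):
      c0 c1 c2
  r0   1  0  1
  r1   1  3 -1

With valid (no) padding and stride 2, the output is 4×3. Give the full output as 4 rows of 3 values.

21 4 4
11 -22 -19
1 -24 22
-5 34 24

Output[0,0]: The receptive field on the input at this output position is [2 -5 5 / 8 4 6]. Elementwise product with the kernel and sum: 2·1 + 5·1 + 8·1 + 4·3 + 6·-1.
Output[0,1]: The receptive field on the input at this output position is [5 1 -3 / 6 -3 -5]. Elementwise product with the kernel and sum: 5·1 + -3·1 + 6·1 + -3·3 + -5·-1.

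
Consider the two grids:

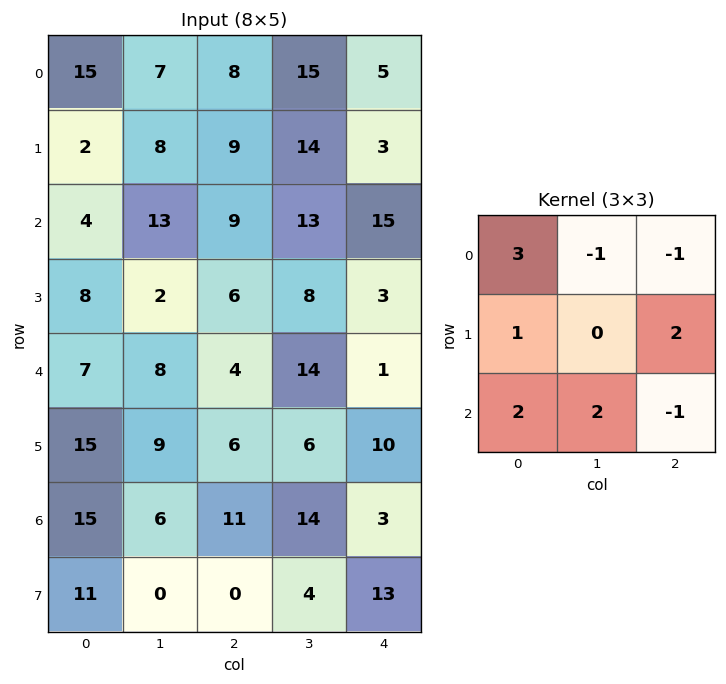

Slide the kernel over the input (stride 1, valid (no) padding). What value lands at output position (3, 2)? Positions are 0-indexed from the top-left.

The receptive field on the input at this output position is [6 8 3 / 4 14 1 / 6 6 10]. Elementwise product with the kernel and sum: 6·3 + 8·-1 + 3·-1 + 4·1 + 1·2 + 6·2 + 6·2 + 10·-1.

27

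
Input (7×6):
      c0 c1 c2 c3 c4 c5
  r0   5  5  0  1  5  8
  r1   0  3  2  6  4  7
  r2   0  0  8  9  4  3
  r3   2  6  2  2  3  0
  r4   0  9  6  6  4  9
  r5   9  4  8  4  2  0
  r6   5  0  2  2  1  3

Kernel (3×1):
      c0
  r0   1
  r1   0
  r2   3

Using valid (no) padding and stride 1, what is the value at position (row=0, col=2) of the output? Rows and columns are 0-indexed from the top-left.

The receptive field on the input at this output position is [0 / 2 / 8]. Elementwise product with the kernel and sum: 0·1 + 8·3.

24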